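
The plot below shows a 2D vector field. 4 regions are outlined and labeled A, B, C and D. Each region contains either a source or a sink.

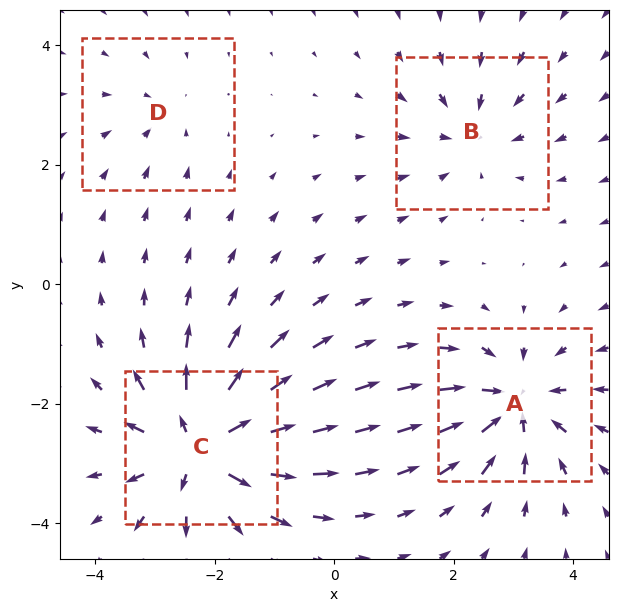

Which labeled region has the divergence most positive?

C

Divergence at each region's feature centre — A: about -6, B: about -4, C: about +8, D: about -2. Region C is most positive.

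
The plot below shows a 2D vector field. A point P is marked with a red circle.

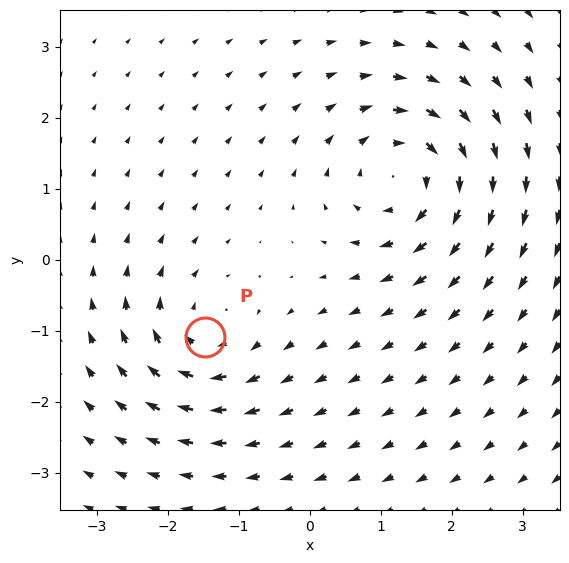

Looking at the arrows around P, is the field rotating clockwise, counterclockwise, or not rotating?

clockwise

Near P at (-1.5, -1.1) the arrows circulate clockwise. The curl (z-component) there is about -5; negative curl means clockwise rotation.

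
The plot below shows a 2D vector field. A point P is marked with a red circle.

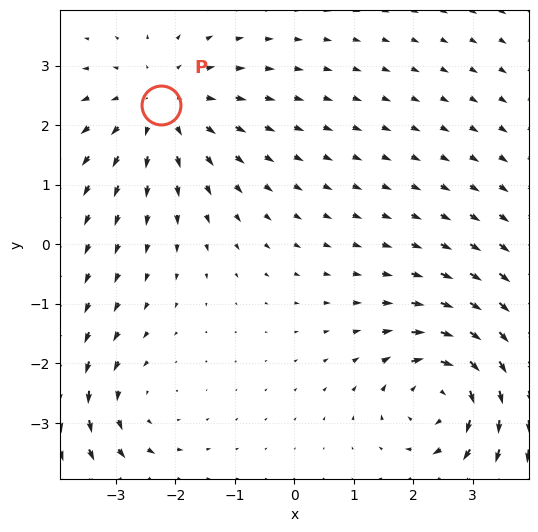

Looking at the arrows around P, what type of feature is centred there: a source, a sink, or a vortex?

source

At P (-2.2, 2.3) the arrows spread outward. Divergence about +3, curl ≈0 — positive divergence with near-zero curl is a source.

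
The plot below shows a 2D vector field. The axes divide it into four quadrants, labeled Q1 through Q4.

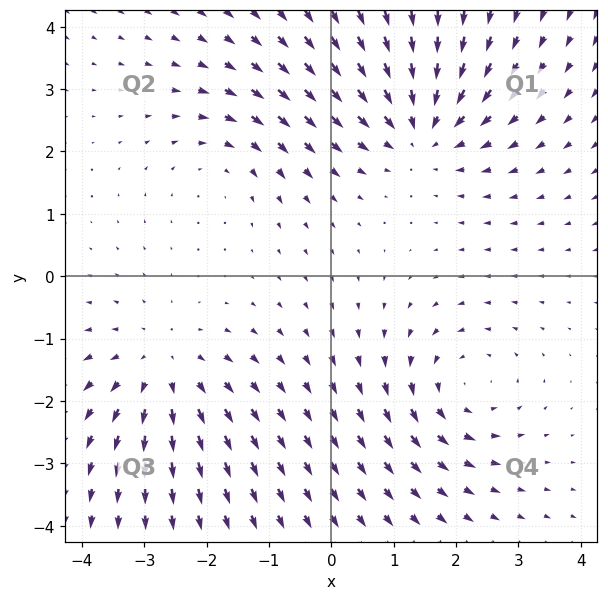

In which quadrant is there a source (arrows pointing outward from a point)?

The source sits at approximately (-2.7, -1.5), which lies in quadrant Q3. The divergence there is about +3, positive as expected for a source.

Q3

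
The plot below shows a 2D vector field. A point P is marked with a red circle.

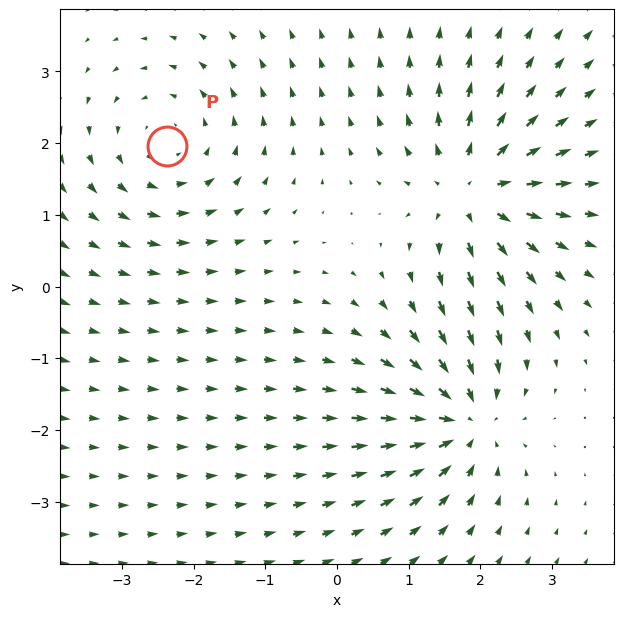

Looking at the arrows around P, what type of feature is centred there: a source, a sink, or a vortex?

vortex

At P (-2.4, 2.0) the arrows circulate counterclockwise. Divergence ≈0, curl about +3 — near-zero divergence with nonzero curl is a vortex.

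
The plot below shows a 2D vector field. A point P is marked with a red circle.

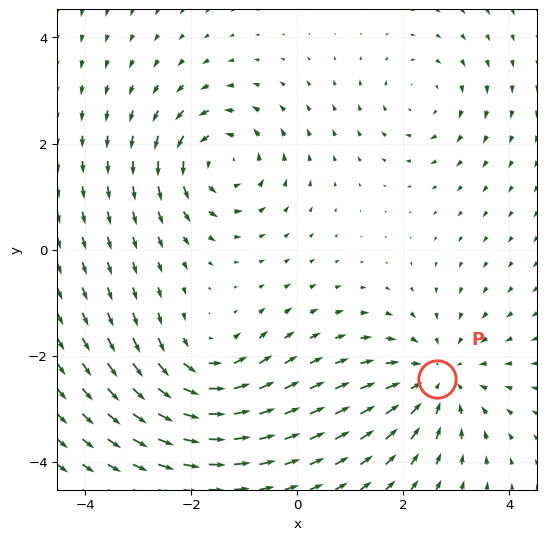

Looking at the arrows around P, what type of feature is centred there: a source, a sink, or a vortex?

At P (2.6, -2.4) the arrows converge inward. Divergence about -4, curl ≈0 — negative divergence with near-zero curl is a sink.

sink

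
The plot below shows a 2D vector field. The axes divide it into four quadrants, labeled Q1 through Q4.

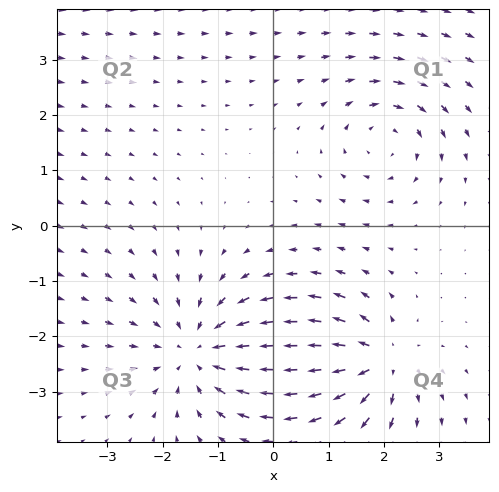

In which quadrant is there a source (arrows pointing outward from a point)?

Q4

The source sits at approximately (1.9, -2.5), which lies in quadrant Q4. The divergence there is about +5, positive as expected for a source.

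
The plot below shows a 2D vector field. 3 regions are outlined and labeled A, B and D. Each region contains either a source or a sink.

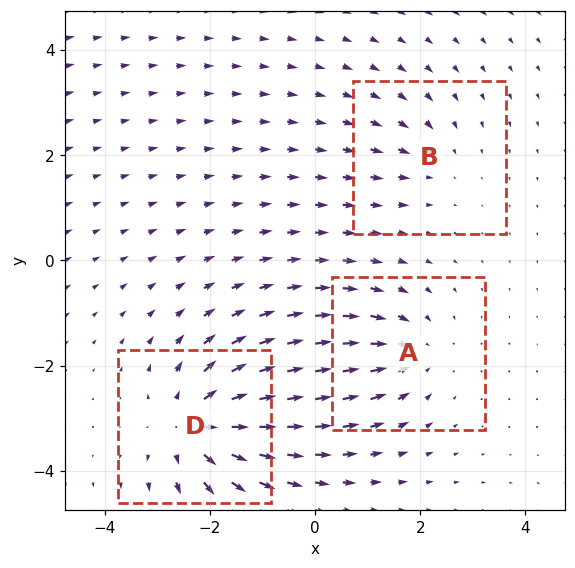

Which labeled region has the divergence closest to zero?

B

Divergence at each region's feature centre — A: about -3, B: about -2, D: about +5. Region B is closest to zero.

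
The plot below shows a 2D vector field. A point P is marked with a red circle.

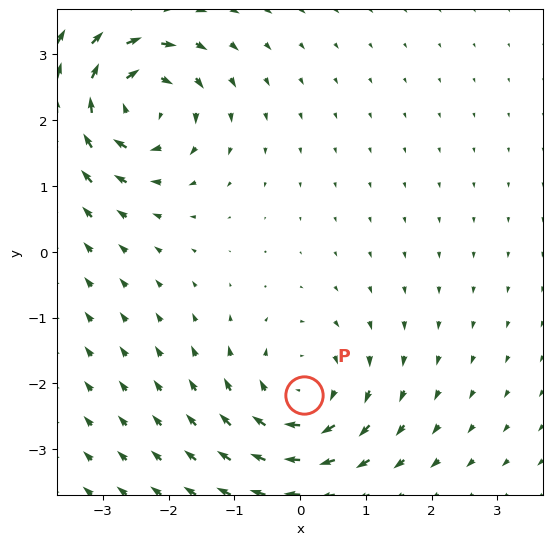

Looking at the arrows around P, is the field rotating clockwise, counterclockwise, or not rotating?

Near P at (0.1, -2.2) the arrows circulate clockwise. The curl (z-component) there is about -4; negative curl means clockwise rotation.

clockwise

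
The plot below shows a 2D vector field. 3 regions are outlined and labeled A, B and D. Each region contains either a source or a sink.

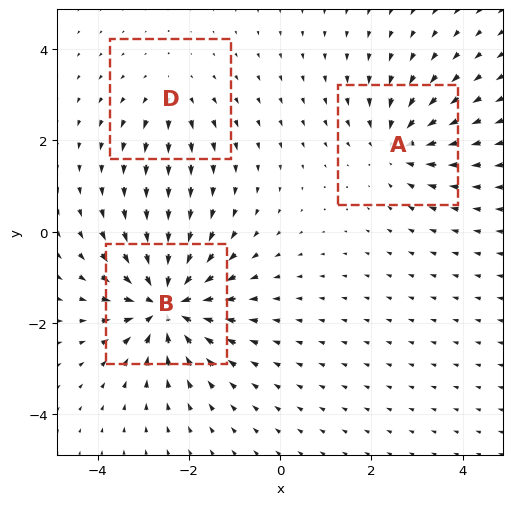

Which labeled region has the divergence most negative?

Divergence at each region's feature centre — A: about -3, B: about -6, D: about +2. Region B is most negative.

B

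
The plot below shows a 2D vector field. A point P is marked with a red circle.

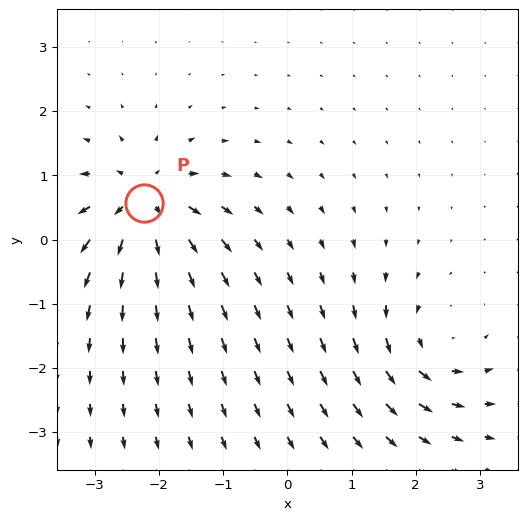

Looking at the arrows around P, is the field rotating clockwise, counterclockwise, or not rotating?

Near P at (-2.2, 0.6) the arrows show no circulation. The curl there is ≈0.

not rotating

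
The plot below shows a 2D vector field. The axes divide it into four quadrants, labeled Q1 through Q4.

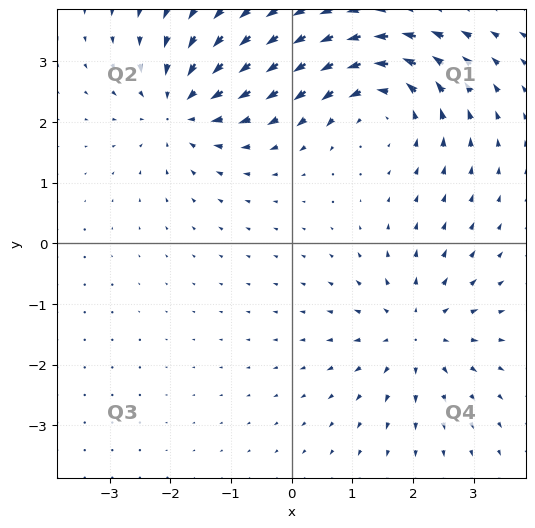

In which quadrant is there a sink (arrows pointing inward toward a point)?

The sink sits at approximately (-1.8, 2.3), which lies in quadrant Q2. The divergence there is about -5, negative as expected for a sink.

Q2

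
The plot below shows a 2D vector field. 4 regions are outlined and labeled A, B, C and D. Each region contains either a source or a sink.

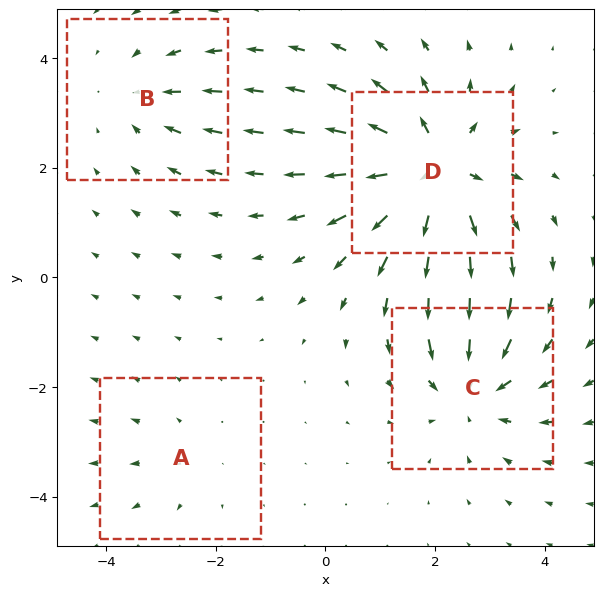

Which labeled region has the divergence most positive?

D

Divergence at each region's feature centre — A: about +2, B: about -3, C: about -5, D: about +7. Region D is most positive.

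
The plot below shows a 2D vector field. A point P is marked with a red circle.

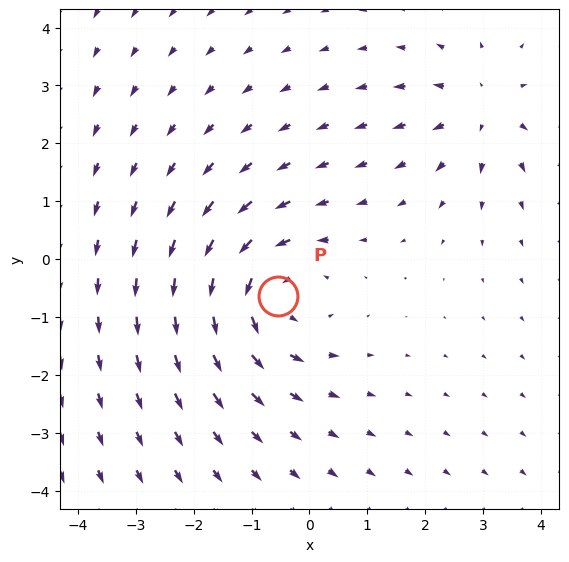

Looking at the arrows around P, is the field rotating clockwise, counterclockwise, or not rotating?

Near P at (-0.5, -0.6) the arrows circulate counterclockwise. The curl (z-component) there is about +4; positive curl means counterclockwise rotation.

counterclockwise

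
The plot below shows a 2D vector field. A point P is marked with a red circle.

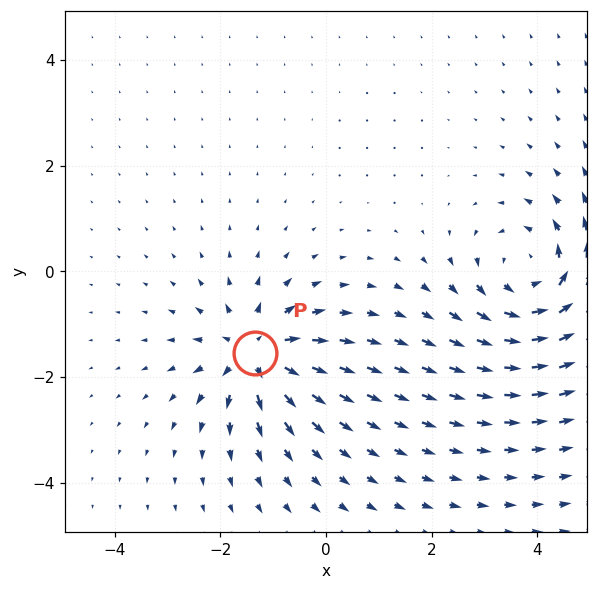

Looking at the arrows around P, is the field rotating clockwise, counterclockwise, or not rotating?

Near P at (-1.3, -1.6) the arrows show no circulation. The curl there is ≈0.

not rotating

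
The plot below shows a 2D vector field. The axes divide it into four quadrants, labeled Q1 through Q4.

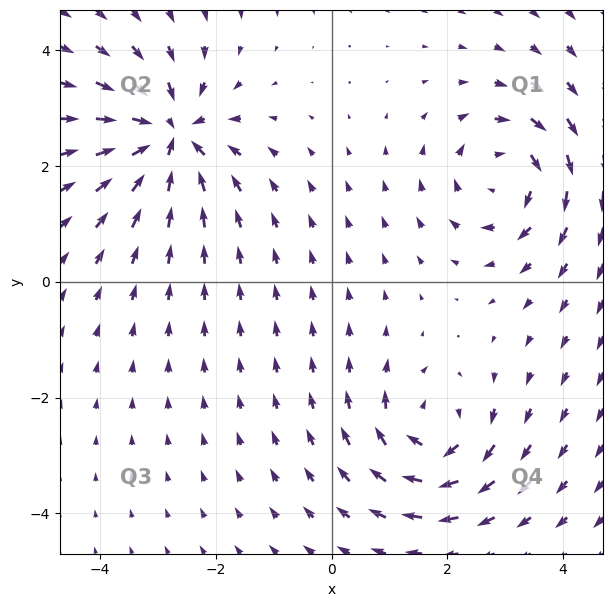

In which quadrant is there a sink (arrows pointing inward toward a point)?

Q2

The sink sits at approximately (-2.8, 2.5), which lies in quadrant Q2. The divergence there is about -6, negative as expected for a sink.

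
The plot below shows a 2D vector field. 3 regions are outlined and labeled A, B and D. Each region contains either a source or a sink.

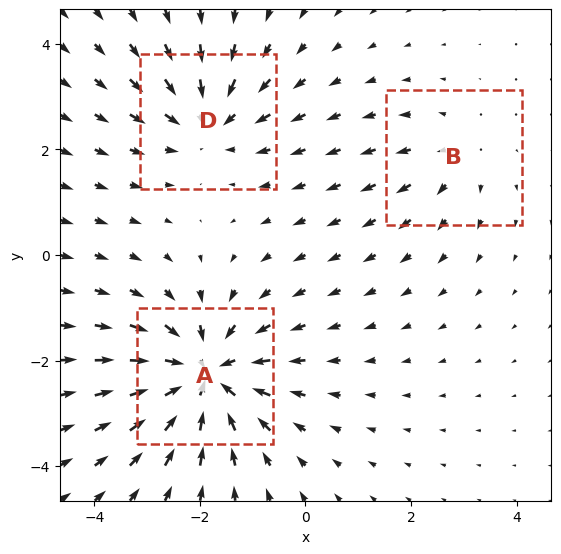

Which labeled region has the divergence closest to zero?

B

Divergence at each region's feature centre — A: about -5, B: about +2, D: about -3. Region B is closest to zero.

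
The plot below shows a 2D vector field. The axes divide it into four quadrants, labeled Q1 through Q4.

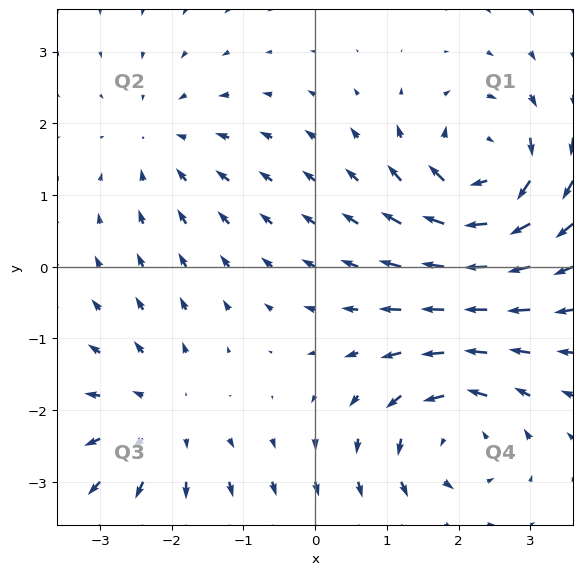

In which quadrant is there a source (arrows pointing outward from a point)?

Q3

The source sits at approximately (-2.1, -2.1), which lies in quadrant Q3. The divergence there is about +4, positive as expected for a source.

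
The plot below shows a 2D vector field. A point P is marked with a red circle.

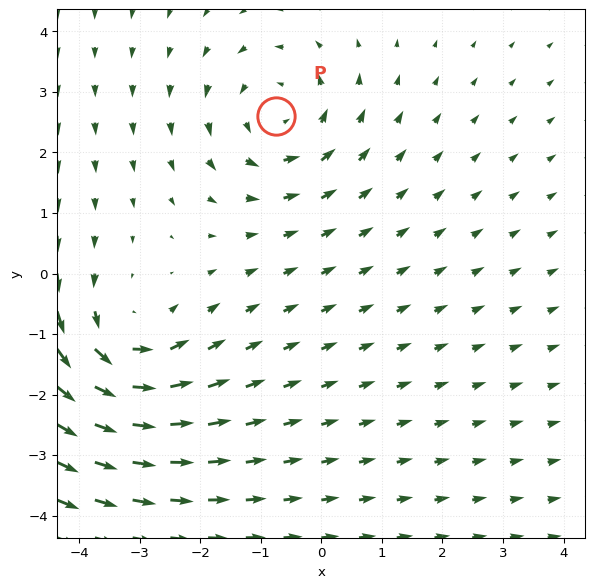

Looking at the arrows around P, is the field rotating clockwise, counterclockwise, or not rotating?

counterclockwise

Near P at (-0.7, 2.6) the arrows circulate counterclockwise. The curl (z-component) there is about +3; positive curl means counterclockwise rotation.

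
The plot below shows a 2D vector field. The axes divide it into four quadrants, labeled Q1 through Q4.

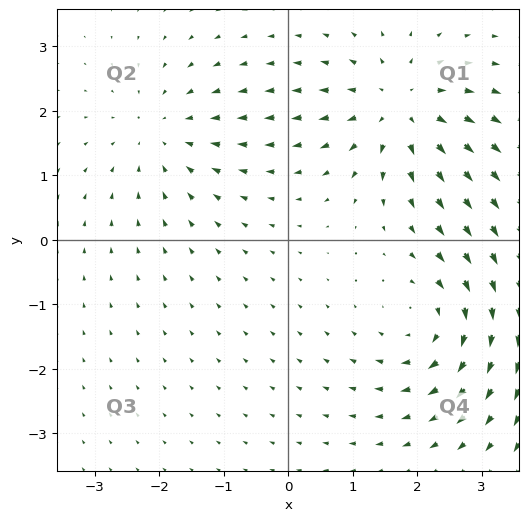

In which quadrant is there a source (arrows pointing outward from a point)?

Q1

The source sits at approximately (1.7, 2.0), which lies in quadrant Q1. The divergence there is about +6, positive as expected for a source.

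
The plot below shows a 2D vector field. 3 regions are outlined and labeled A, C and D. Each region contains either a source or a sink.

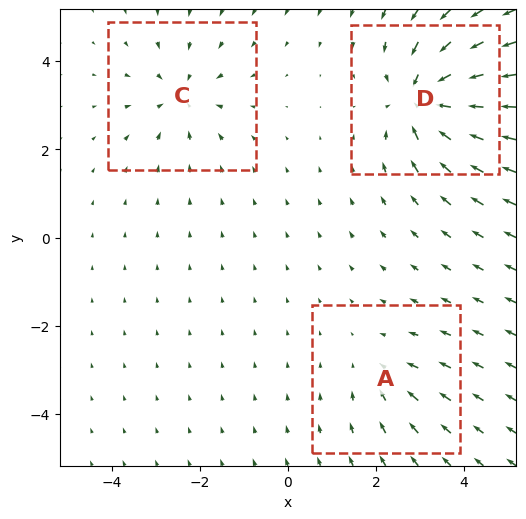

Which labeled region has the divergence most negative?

Divergence at each region's feature centre — A: about -2, C: about -3, D: about -5. Region D is most negative.

D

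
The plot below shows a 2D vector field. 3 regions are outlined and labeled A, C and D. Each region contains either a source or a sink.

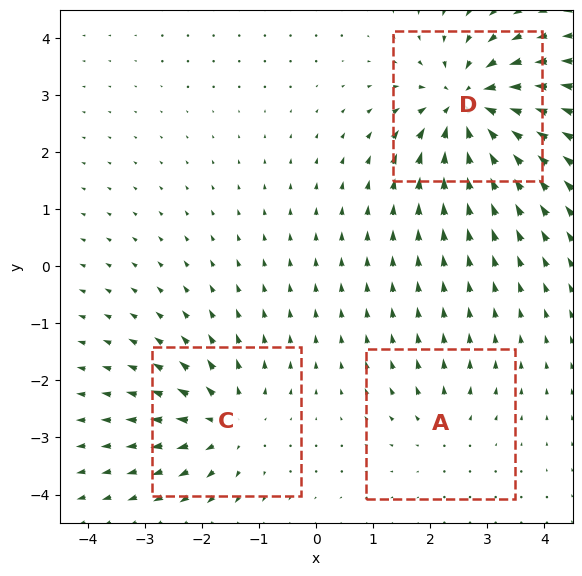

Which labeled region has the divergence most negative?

D

Divergence at each region's feature centre — A: about +2, C: about +4, D: about -6. Region D is most negative.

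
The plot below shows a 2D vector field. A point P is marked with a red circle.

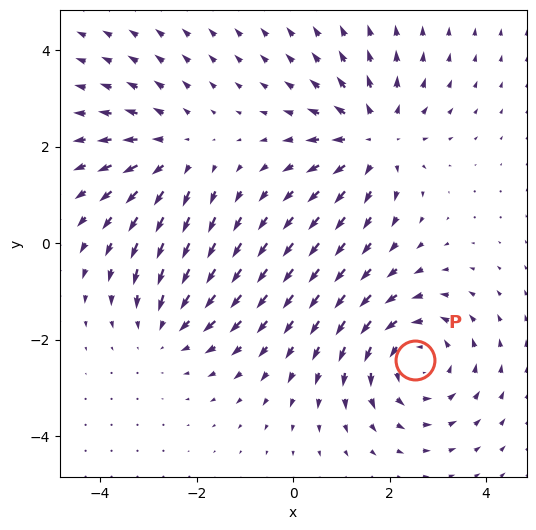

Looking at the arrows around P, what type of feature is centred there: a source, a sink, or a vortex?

vortex

At P (2.5, -2.4) the arrows circulate counterclockwise. Divergence ≈0, curl about +3 — near-zero divergence with nonzero curl is a vortex.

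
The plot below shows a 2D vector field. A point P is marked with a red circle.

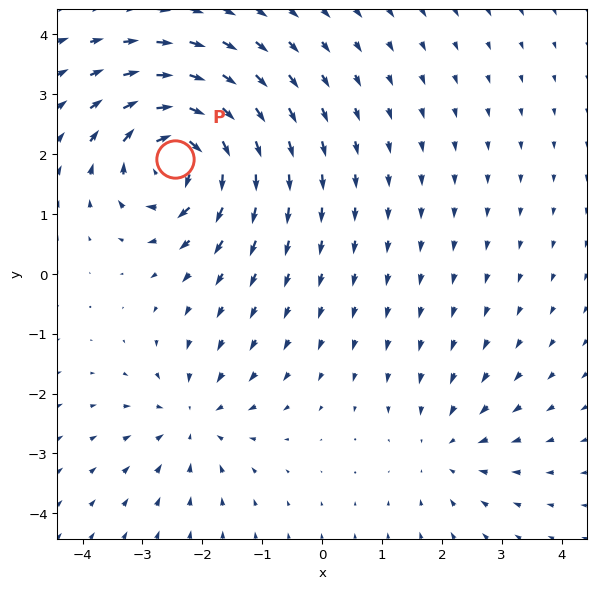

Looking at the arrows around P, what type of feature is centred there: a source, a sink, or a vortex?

At P (-2.5, 1.9) the arrows circulate clockwise. Divergence ≈0, curl about -7 — near-zero divergence with nonzero curl is a vortex.

vortex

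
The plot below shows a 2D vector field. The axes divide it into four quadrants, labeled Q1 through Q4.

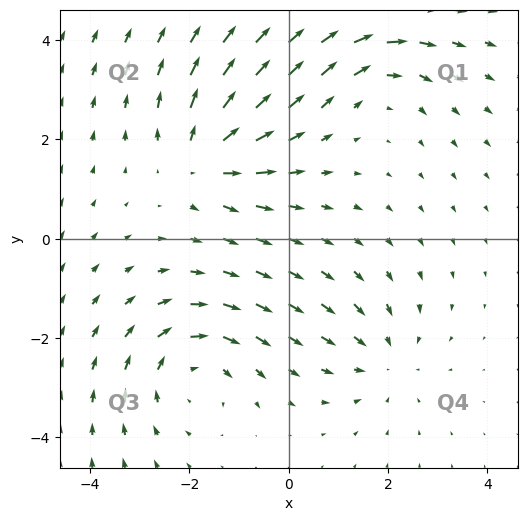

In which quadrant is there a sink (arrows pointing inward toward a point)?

The sink sits at approximately (1.9, -2.4), which lies in quadrant Q4. The divergence there is about -2, negative as expected for a sink.

Q4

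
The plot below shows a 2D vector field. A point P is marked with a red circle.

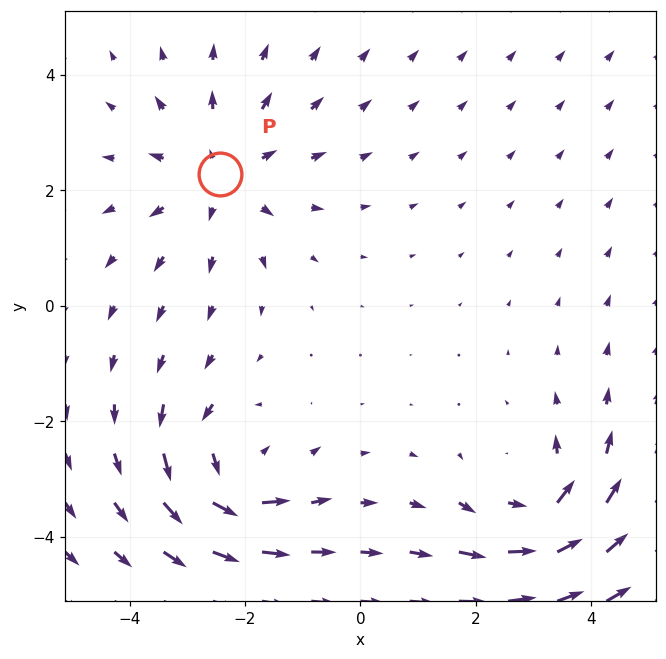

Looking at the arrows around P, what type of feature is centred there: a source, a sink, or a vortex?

source

At P (-2.4, 2.3) the arrows spread outward. Divergence about +2, curl ≈0 — positive divergence with near-zero curl is a source.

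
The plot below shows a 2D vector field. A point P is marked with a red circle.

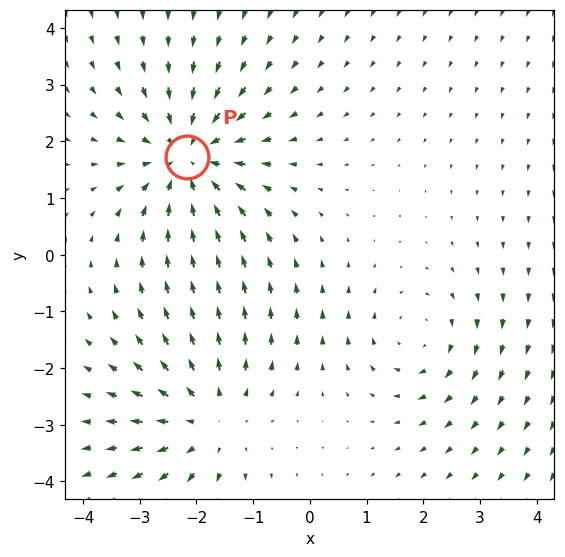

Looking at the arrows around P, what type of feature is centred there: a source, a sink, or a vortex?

At P (-2.2, 1.7) the arrows converge inward. Divergence about -4, curl ≈0 — negative divergence with near-zero curl is a sink.

sink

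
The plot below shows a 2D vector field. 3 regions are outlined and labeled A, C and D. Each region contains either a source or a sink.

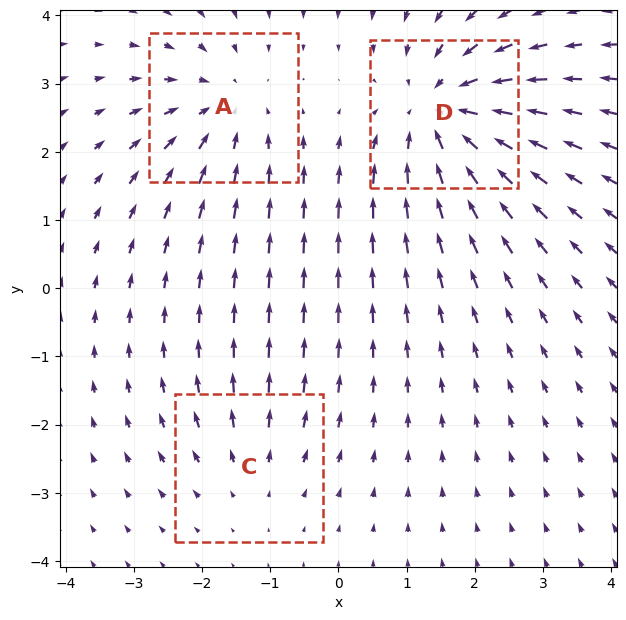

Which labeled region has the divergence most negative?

Divergence at each region's feature centre — A: about -3, C: about +2, D: about -4. Region D is most negative.

D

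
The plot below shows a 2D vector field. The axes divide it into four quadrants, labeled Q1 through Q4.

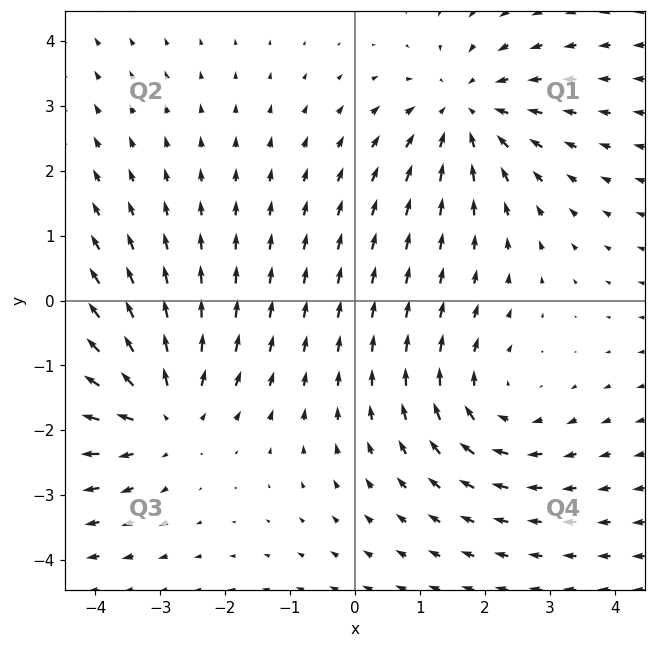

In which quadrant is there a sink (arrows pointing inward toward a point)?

The sink sits at approximately (1.7, 2.9), which lies in quadrant Q1. The divergence there is about -3, negative as expected for a sink.

Q1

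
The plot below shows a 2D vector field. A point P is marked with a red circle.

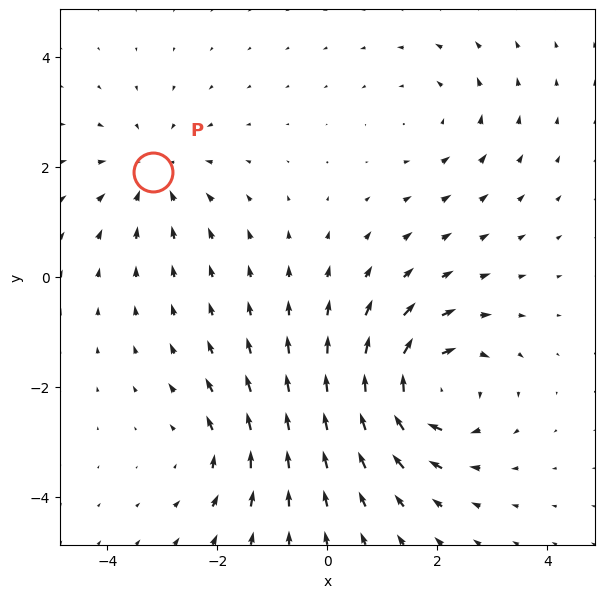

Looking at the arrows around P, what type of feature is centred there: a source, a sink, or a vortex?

sink

At P (-3.2, 1.9) the arrows converge inward. Divergence about -3, curl ≈0 — negative divergence with near-zero curl is a sink.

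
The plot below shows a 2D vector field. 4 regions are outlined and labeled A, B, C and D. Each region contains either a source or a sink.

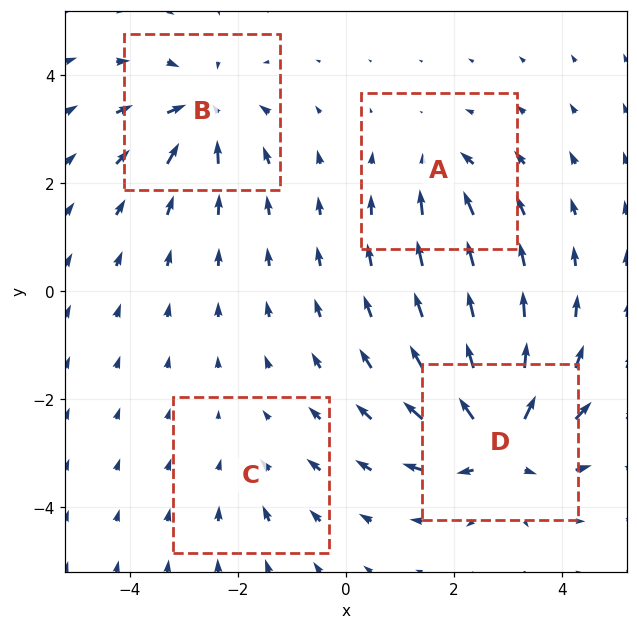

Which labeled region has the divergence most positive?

D

Divergence at each region's feature centre — A: about -4, B: about -6, C: about -2, D: about +8. Region D is most positive.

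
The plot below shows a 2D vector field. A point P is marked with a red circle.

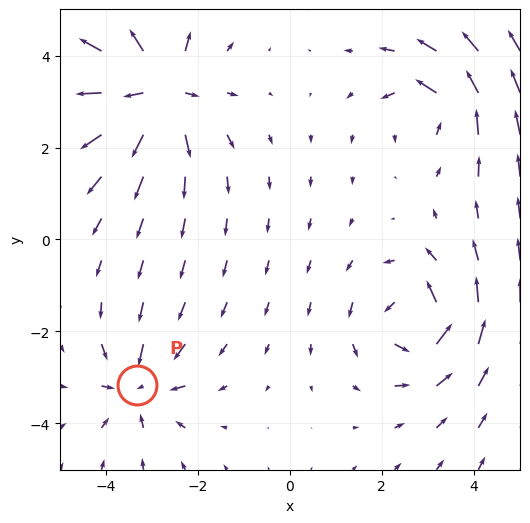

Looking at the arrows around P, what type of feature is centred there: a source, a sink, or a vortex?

At P (-3.3, -3.2) the arrows converge inward. Divergence about -4, curl ≈0 — negative divergence with near-zero curl is a sink.

sink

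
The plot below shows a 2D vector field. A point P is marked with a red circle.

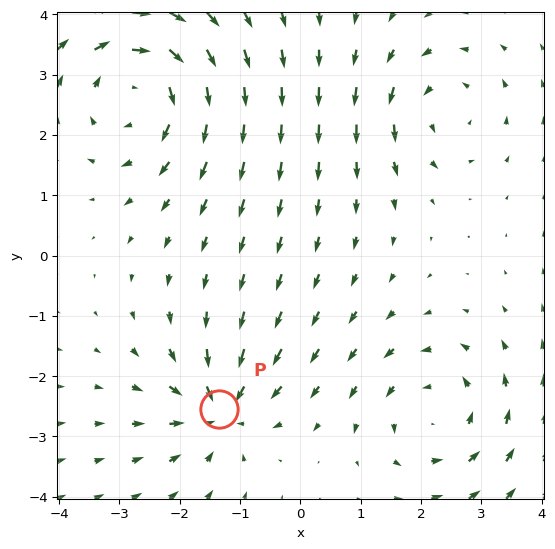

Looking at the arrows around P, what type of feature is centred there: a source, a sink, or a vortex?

sink

At P (-1.3, -2.6) the arrows converge inward. Divergence about -4, curl ≈0 — negative divergence with near-zero curl is a sink.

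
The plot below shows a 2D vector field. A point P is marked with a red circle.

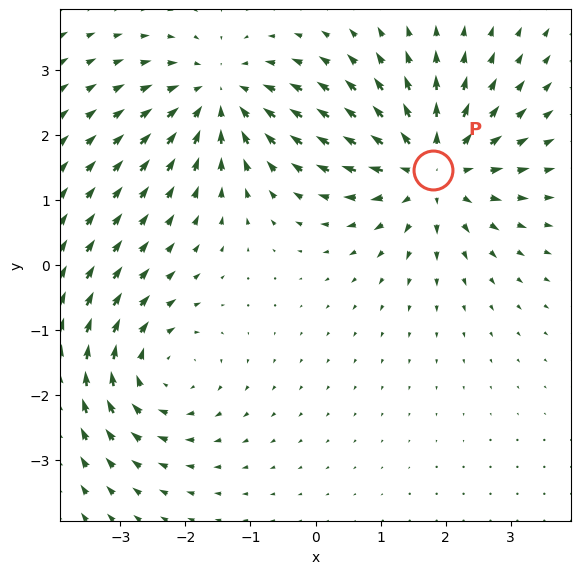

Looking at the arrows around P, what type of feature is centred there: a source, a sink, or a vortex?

source

At P (1.8, 1.5) the arrows spread outward. Divergence about +5, curl ≈0 — positive divergence with near-zero curl is a source.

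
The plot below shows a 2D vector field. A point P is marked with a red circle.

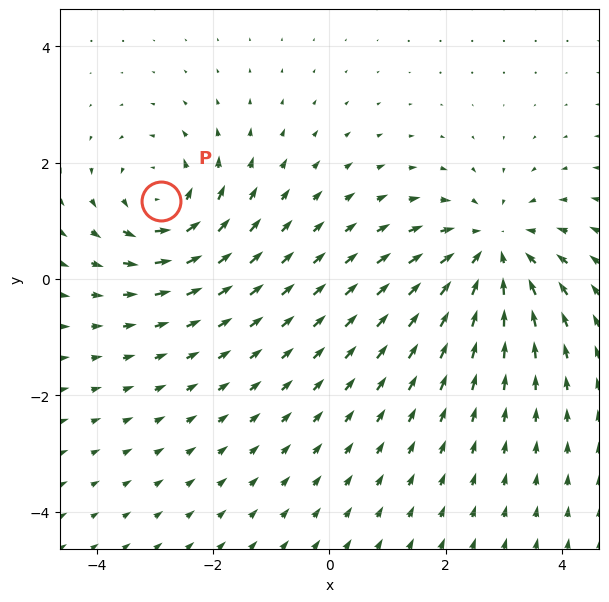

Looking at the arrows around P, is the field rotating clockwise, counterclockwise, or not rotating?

Near P at (-2.9, 1.3) the arrows circulate counterclockwise. The curl (z-component) there is about +4; positive curl means counterclockwise rotation.

counterclockwise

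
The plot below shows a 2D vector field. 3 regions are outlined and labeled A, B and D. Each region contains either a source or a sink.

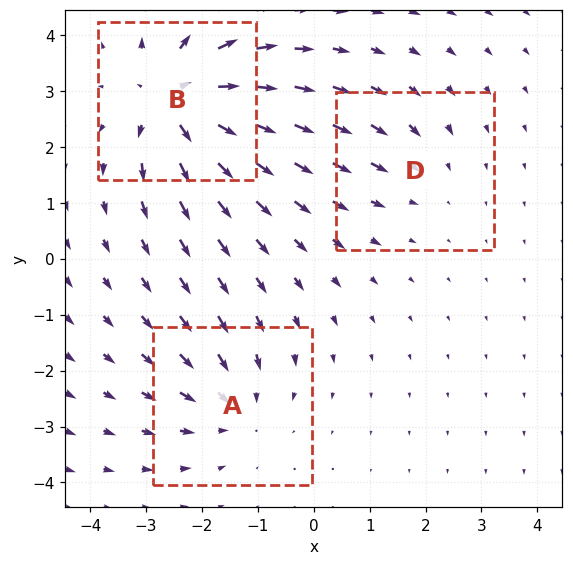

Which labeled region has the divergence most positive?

B

Divergence at each region's feature centre — A: about -3, B: about +5, D: about -2. Region B is most positive.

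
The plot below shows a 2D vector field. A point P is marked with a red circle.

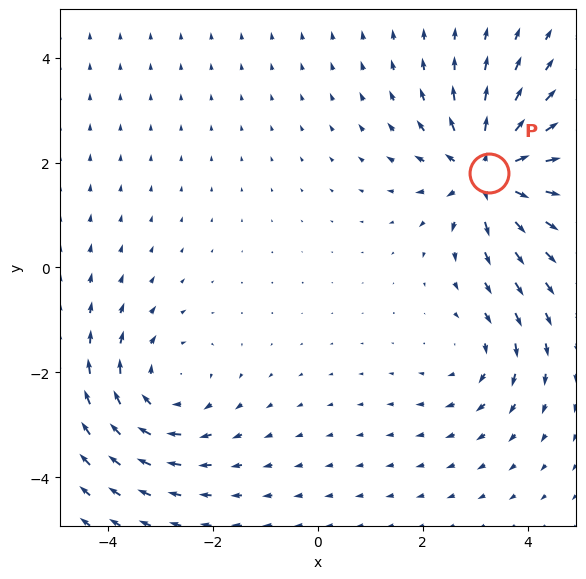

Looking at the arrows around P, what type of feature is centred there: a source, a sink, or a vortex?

At P (3.3, 1.8) the arrows spread outward. Divergence about +6, curl ≈0 — positive divergence with near-zero curl is a source.

source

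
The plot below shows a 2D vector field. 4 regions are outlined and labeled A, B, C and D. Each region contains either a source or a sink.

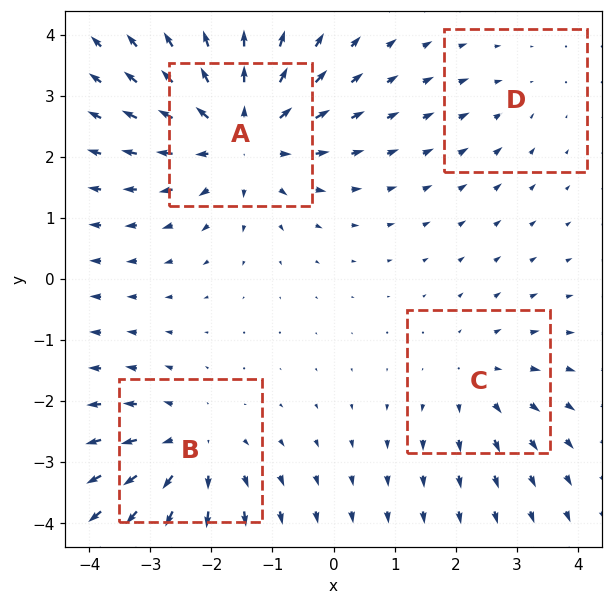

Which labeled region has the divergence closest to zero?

Divergence at each region's feature centre — A: about +6, B: about +4, C: about +3, D: about -2. Region D is closest to zero.

D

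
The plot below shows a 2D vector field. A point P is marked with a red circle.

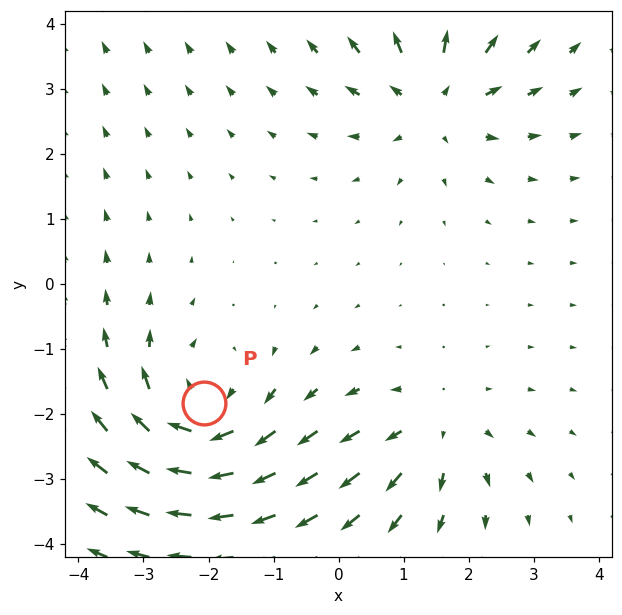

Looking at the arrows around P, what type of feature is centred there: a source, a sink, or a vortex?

At P (-2.1, -1.8) the arrows circulate clockwise. Divergence ≈0, curl about -5 — near-zero divergence with nonzero curl is a vortex.

vortex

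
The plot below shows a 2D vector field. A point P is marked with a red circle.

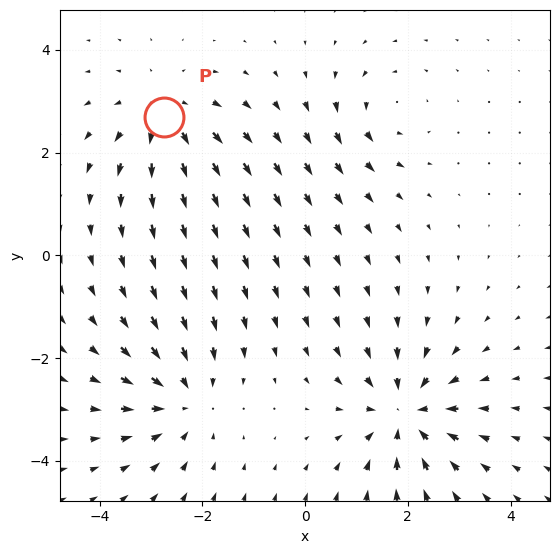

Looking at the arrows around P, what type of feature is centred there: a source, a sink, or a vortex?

At P (-2.7, 2.7) the arrows spread outward. Divergence about +4, curl ≈0 — positive divergence with near-zero curl is a source.

source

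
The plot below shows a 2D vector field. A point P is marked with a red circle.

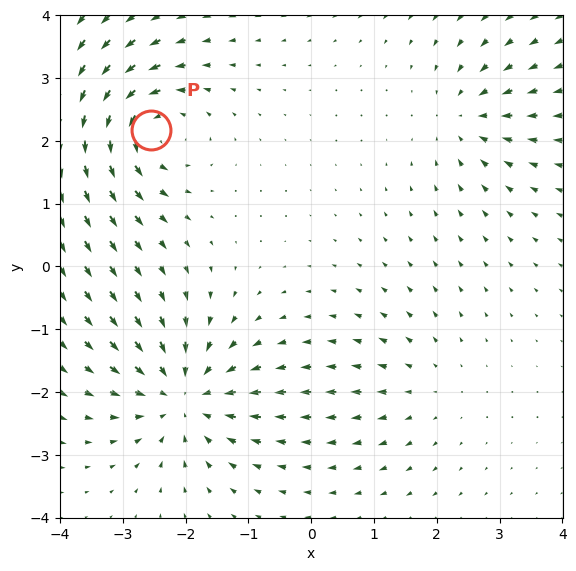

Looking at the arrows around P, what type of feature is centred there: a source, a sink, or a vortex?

At P (-2.6, 2.2) the arrows circulate counterclockwise. Divergence ≈0, curl about +6 — near-zero divergence with nonzero curl is a vortex.

vortex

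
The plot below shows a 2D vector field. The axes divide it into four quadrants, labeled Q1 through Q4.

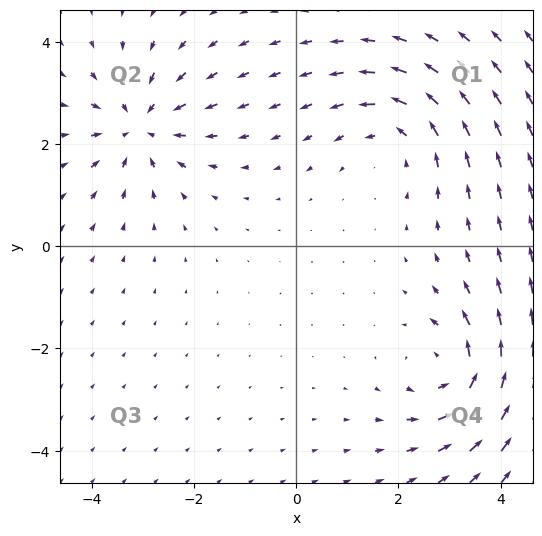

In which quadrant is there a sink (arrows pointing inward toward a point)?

Q2

The sink sits at approximately (-3.1, 2.3), which lies in quadrant Q2. The divergence there is about -4, negative as expected for a sink.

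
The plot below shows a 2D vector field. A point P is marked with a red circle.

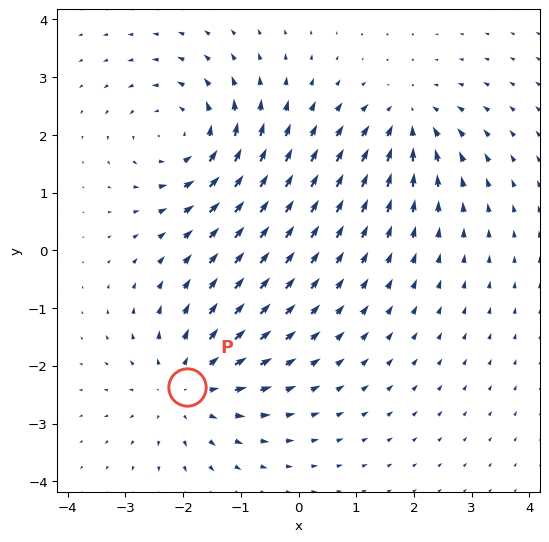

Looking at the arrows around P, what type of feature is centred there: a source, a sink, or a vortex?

At P (-1.9, -2.4) the arrows spread outward. Divergence about +4, curl ≈0 — positive divergence with near-zero curl is a source.

source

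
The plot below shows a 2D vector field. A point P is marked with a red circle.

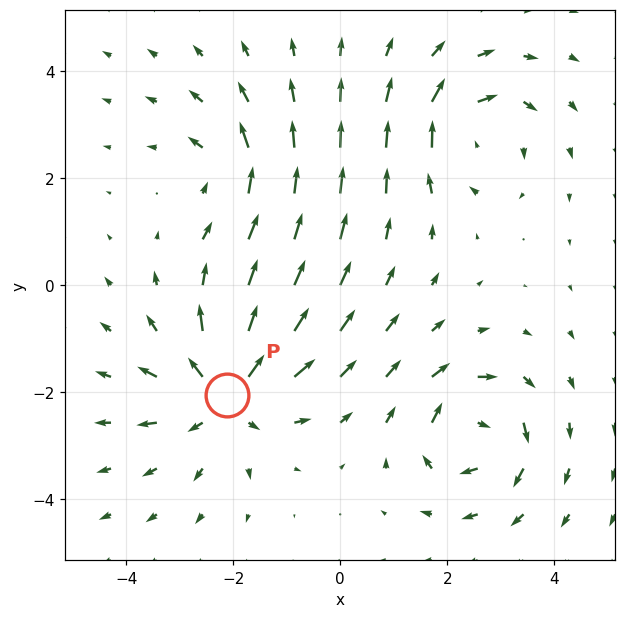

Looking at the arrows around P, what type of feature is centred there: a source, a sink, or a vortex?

source

At P (-2.1, -2.1) the arrows spread outward. Divergence about +5, curl ≈0 — positive divergence with near-zero curl is a source.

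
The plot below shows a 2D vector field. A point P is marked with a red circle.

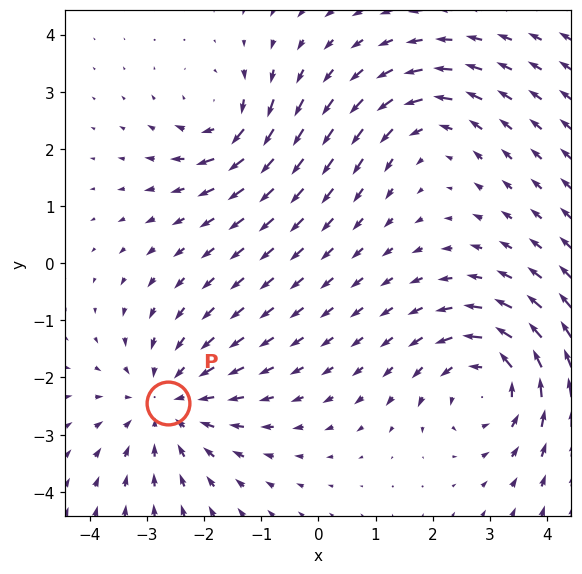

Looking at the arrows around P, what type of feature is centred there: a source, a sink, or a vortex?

At P (-2.6, -2.4) the arrows converge inward. Divergence about -4, curl ≈0 — negative divergence with near-zero curl is a sink.

sink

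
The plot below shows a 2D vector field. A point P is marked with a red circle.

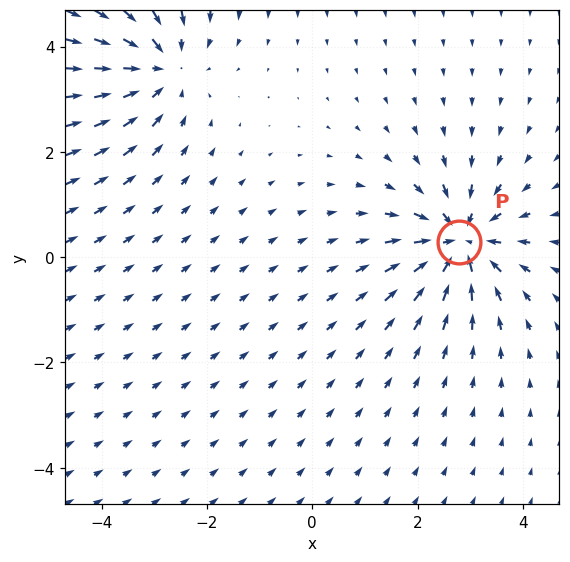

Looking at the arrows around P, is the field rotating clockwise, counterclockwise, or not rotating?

Near P at (2.8, 0.3) the arrows show no circulation. The curl there is ≈0.

not rotating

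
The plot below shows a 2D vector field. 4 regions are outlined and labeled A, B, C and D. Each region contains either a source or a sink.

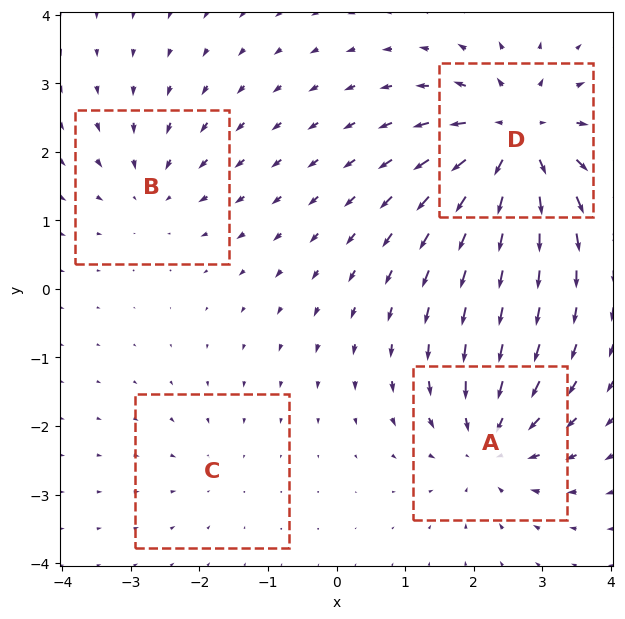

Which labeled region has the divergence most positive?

Divergence at each region's feature centre — A: about -6, B: about -4, C: about -2, D: about +8. Region D is most positive.

D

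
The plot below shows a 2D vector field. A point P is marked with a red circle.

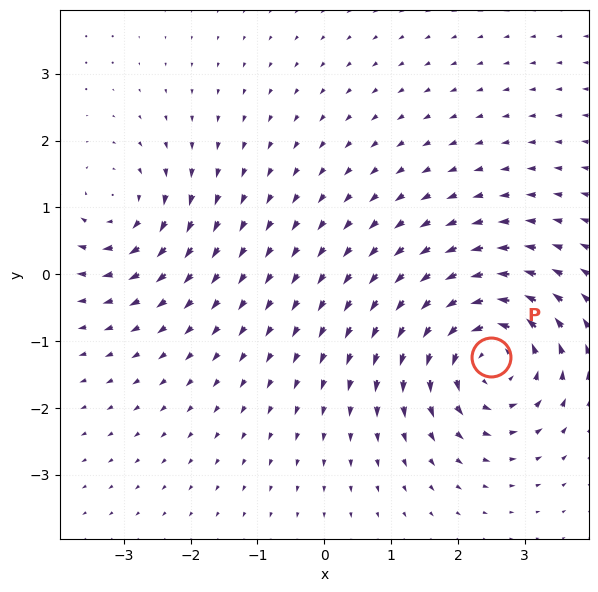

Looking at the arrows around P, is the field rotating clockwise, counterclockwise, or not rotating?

counterclockwise

Near P at (2.5, -1.2) the arrows circulate counterclockwise. The curl (z-component) there is about +6; positive curl means counterclockwise rotation.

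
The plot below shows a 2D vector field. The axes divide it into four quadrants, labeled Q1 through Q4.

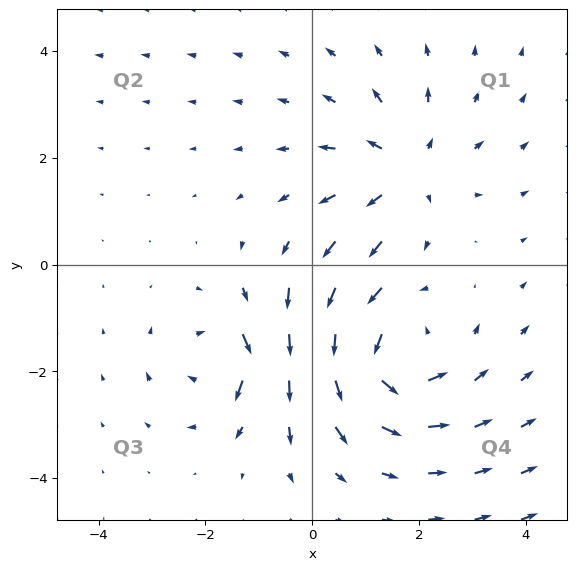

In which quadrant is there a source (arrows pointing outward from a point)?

The source sits at approximately (1.8, 1.8), which lies in quadrant Q1. The divergence there is about +3, positive as expected for a source.

Q1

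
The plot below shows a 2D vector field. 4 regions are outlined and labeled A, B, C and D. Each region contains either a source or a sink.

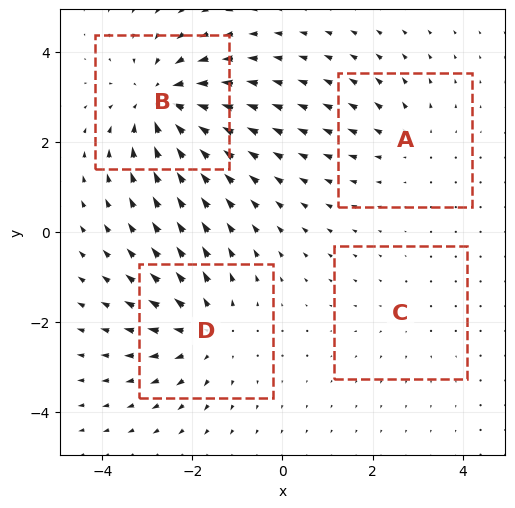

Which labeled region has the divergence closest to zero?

Divergence at each region's feature centre — A: about +3, B: about -6, C: about +2, D: about +5. Region C is closest to zero.

C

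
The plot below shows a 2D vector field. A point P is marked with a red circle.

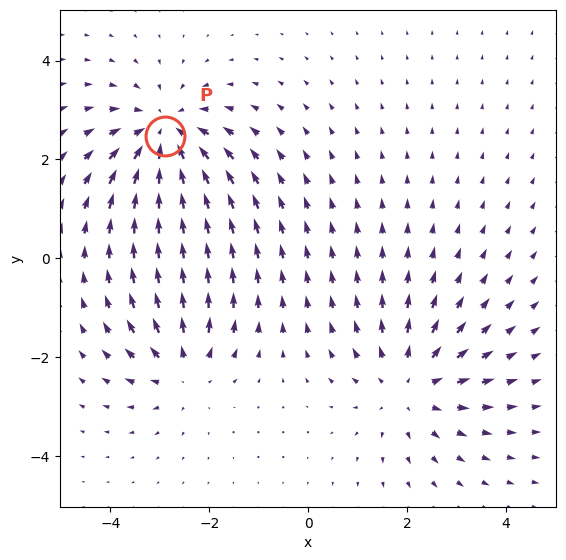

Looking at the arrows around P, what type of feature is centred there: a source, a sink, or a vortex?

sink

At P (-2.9, 2.5) the arrows converge inward. Divergence about -4, curl ≈0 — negative divergence with near-zero curl is a sink.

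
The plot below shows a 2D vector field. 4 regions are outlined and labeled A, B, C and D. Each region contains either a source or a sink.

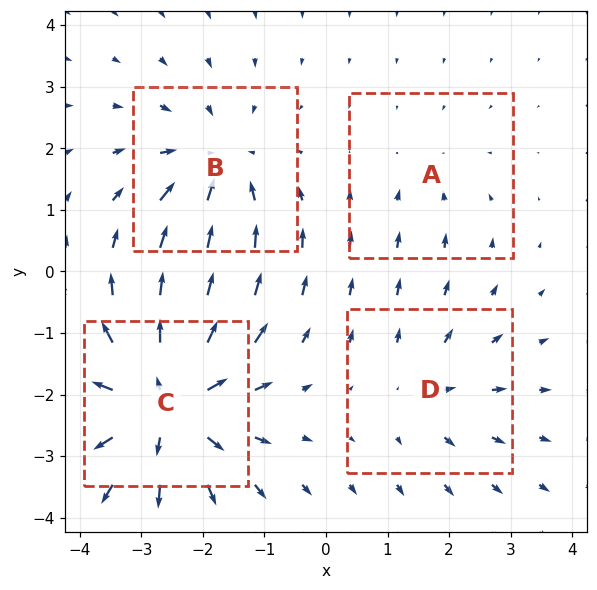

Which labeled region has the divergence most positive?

Divergence at each region's feature centre — A: about -2, B: about -4, C: about +7, D: about +3. Region C is most positive.

C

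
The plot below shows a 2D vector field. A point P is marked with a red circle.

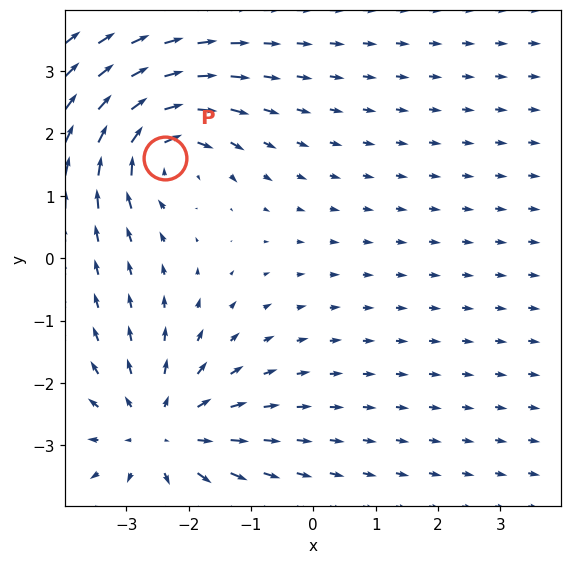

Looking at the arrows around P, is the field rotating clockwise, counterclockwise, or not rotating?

clockwise

Near P at (-2.4, 1.6) the arrows circulate clockwise. The curl (z-component) there is about -5; negative curl means clockwise rotation.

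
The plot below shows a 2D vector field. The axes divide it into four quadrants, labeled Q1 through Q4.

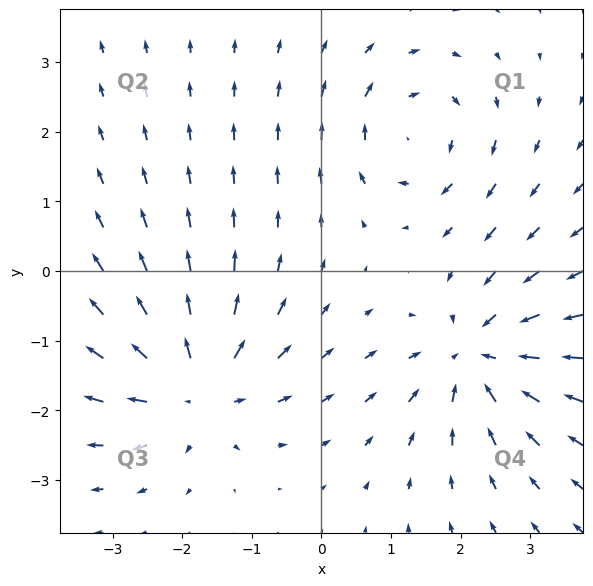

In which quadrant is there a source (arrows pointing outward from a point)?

The source sits at approximately (-1.8, -1.7), which lies in quadrant Q3. The divergence there is about +6, positive as expected for a source.

Q3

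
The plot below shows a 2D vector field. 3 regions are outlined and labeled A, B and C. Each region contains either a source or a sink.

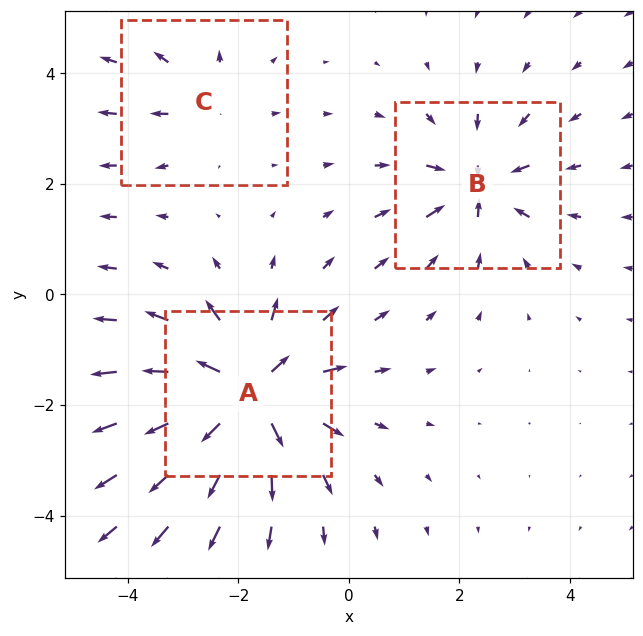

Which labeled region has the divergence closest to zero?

Divergence at each region's feature centre — A: about +7, B: about -4, C: about +2. Region C is closest to zero.

C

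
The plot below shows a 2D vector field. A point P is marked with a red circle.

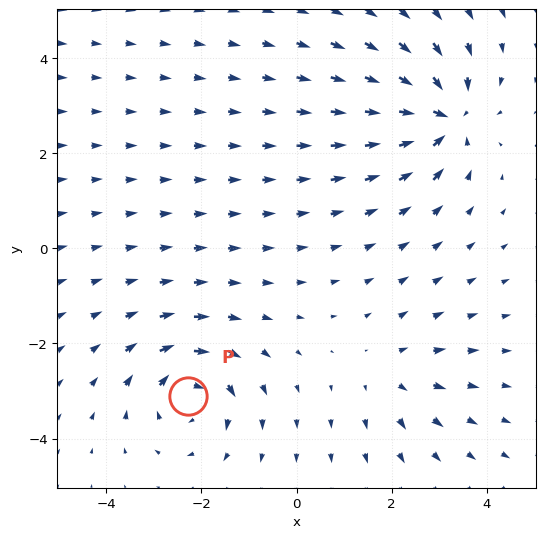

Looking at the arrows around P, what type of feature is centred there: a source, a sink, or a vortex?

vortex

At P (-2.3, -3.1) the arrows circulate clockwise. Divergence ≈0, curl about -5 — near-zero divergence with nonzero curl is a vortex.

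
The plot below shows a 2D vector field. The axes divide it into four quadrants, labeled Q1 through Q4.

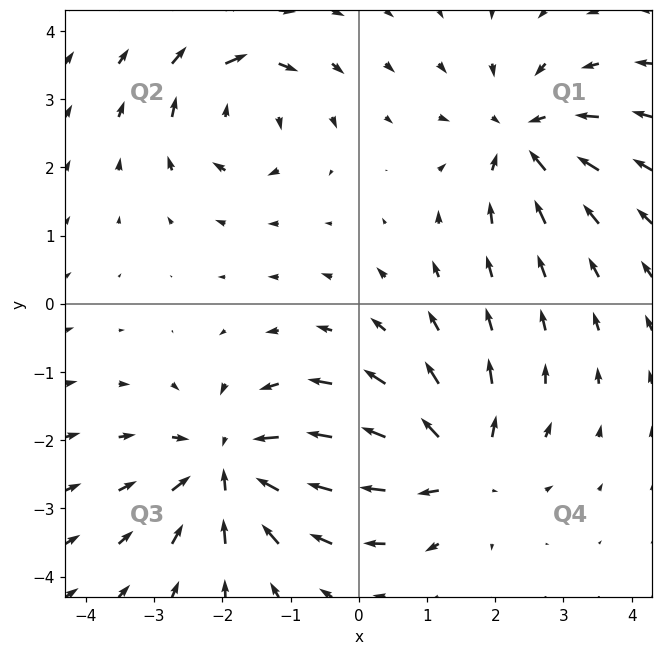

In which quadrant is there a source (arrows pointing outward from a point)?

The source sits at approximately (1.4, -2.4), which lies in quadrant Q4. The divergence there is about +4, positive as expected for a source.

Q4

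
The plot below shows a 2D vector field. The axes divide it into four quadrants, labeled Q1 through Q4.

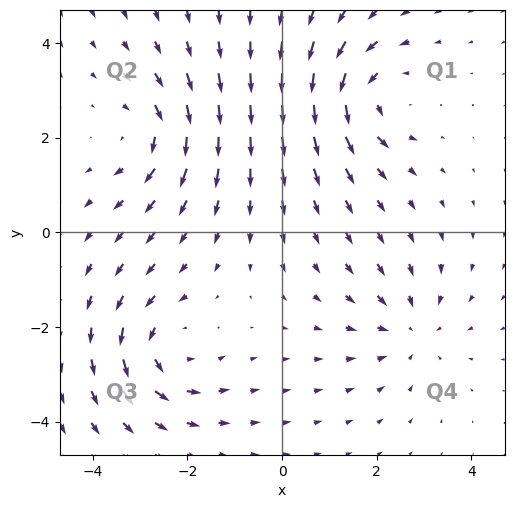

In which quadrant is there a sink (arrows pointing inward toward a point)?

Q4

The sink sits at approximately (2.7, -2.0), which lies in quadrant Q4. The divergence there is about -3, negative as expected for a sink.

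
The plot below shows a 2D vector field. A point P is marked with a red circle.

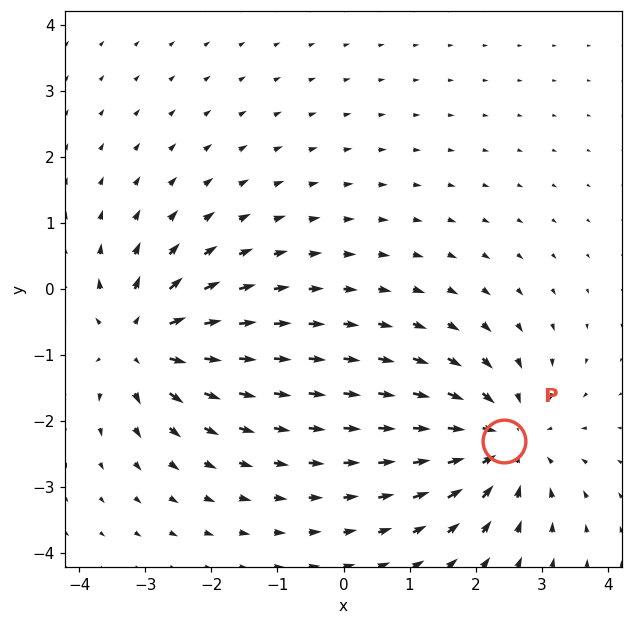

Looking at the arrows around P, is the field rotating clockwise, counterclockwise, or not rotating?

not rotating

Near P at (2.4, -2.3) the arrows show no circulation. The curl there is ≈0.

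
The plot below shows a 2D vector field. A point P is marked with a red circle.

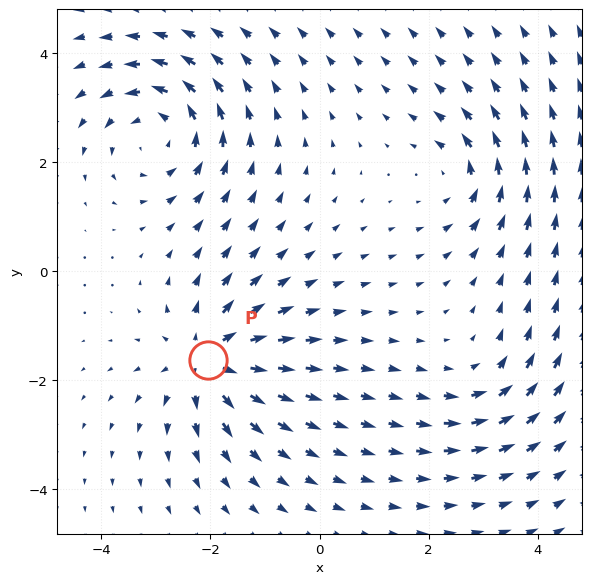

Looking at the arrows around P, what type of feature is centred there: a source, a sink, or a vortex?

At P (-2.1, -1.6) the arrows spread outward. Divergence about +5, curl ≈0 — positive divergence with near-zero curl is a source.

source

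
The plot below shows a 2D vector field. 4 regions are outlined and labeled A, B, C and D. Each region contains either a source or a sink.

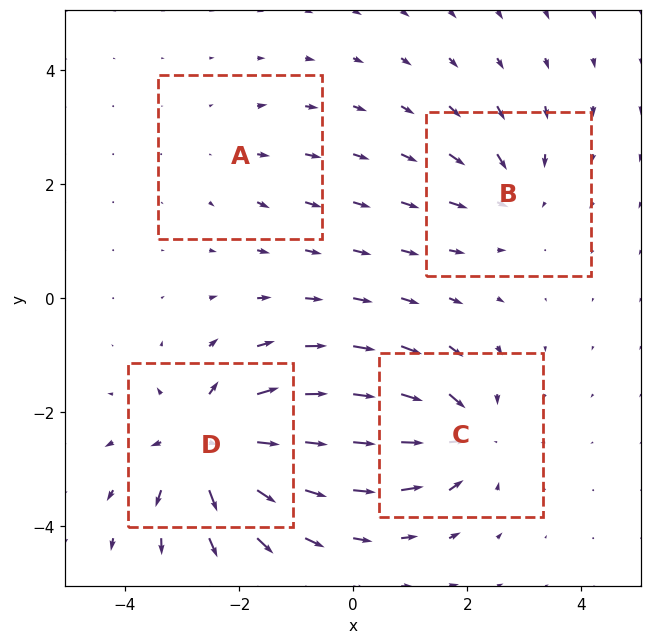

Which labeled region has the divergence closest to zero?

Divergence at each region's feature centre — A: about +2, B: about -4, C: about -6, D: about +8. Region A is closest to zero.

A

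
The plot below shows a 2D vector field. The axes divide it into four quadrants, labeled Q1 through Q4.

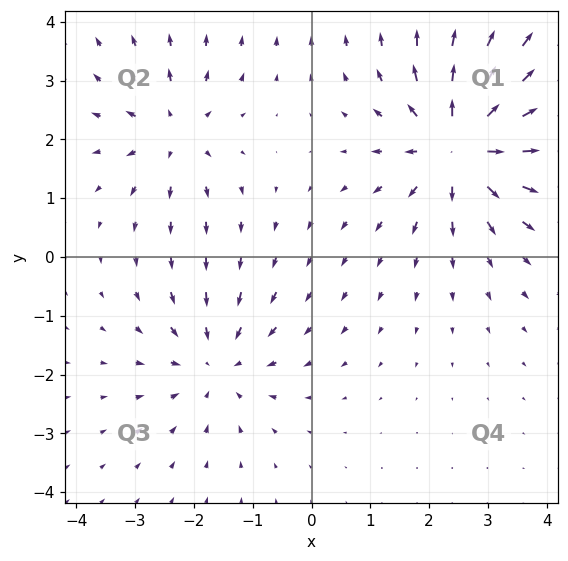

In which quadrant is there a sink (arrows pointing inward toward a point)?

Q3

The sink sits at approximately (-1.6, -1.8), which lies in quadrant Q3. The divergence there is about -3, negative as expected for a sink.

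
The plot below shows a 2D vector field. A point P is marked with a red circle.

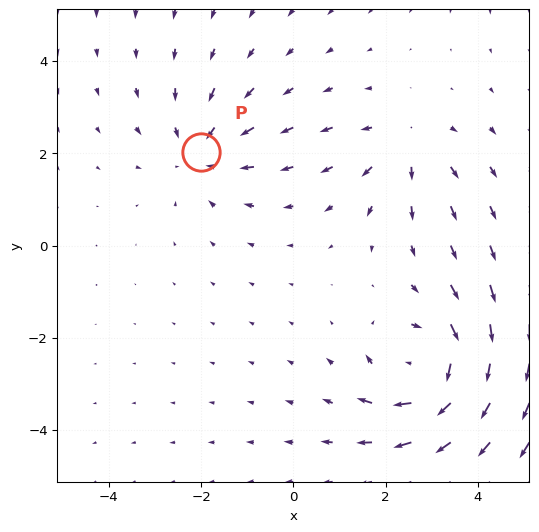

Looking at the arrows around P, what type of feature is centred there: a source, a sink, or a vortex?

sink

At P (-2.0, 2.0) the arrows converge inward. Divergence about -3, curl ≈0 — negative divergence with near-zero curl is a sink.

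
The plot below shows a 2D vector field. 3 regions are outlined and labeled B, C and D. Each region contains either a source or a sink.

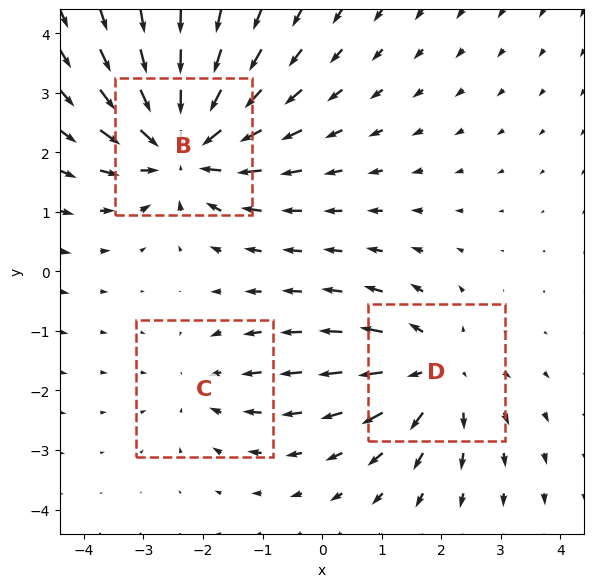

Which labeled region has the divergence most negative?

Divergence at each region's feature centre — B: about -5, C: about -2, D: about +3. Region B is most negative.

B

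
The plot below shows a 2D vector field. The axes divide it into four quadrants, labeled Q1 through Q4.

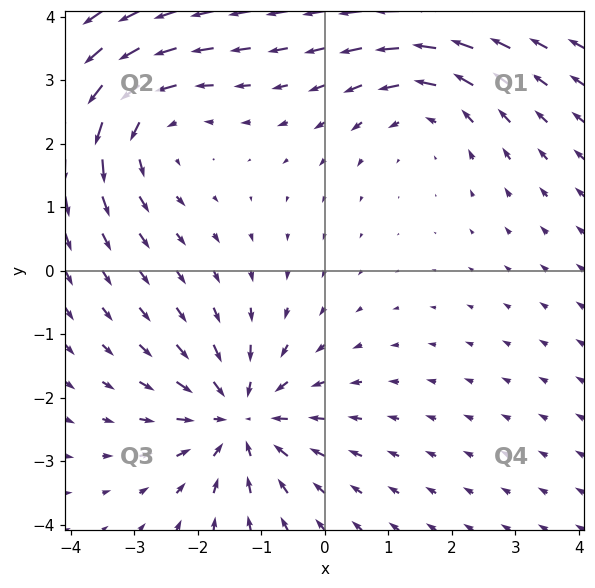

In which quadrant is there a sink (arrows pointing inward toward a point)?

Q3

The sink sits at approximately (-1.3, -2.3), which lies in quadrant Q3. The divergence there is about -4, negative as expected for a sink.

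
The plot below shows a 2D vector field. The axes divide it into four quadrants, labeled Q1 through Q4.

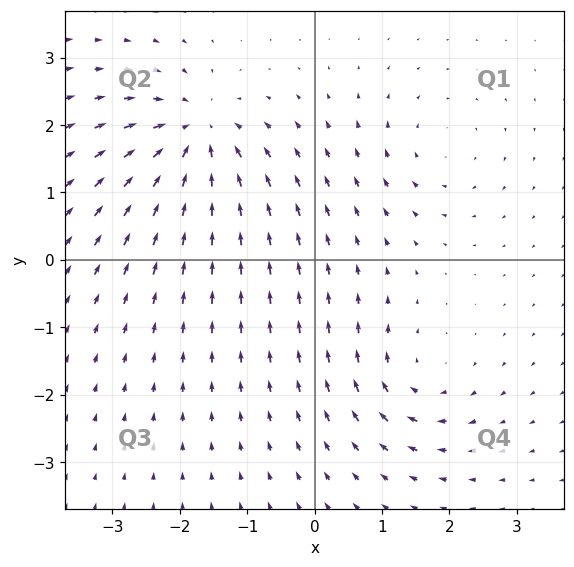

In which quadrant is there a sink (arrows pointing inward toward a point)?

Q2

The sink sits at approximately (-1.8, 1.8), which lies in quadrant Q2. The divergence there is about -6, negative as expected for a sink.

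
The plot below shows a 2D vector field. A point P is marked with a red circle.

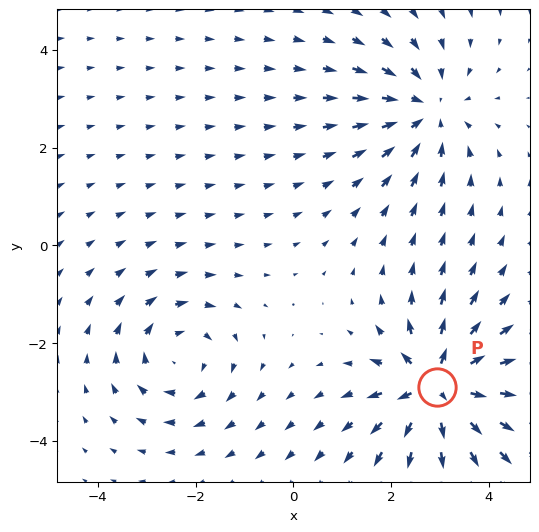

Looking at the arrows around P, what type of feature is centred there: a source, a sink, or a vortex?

source

At P (2.9, -2.9) the arrows spread outward. Divergence about +6, curl ≈0 — positive divergence with near-zero curl is a source.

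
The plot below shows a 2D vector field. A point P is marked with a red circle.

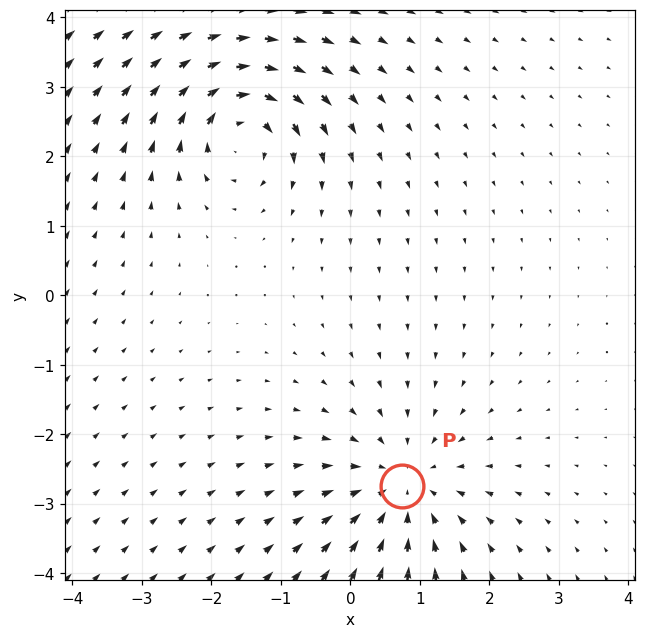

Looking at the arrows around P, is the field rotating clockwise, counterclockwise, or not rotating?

not rotating

Near P at (0.7, -2.7) the arrows show no circulation. The curl there is ≈0.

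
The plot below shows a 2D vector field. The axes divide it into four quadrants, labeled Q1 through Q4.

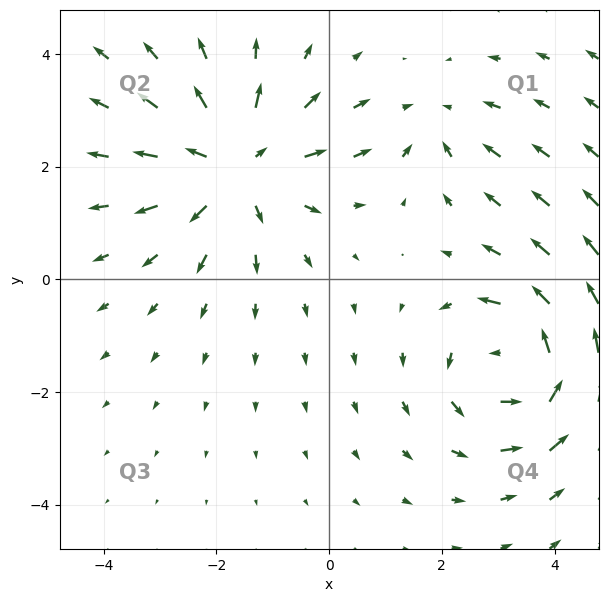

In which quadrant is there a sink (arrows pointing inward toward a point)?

The sink sits at approximately (1.9, 2.8), which lies in quadrant Q1. The divergence there is about -2, negative as expected for a sink.

Q1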